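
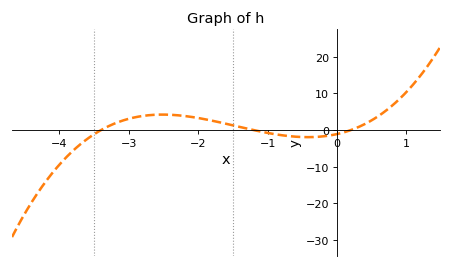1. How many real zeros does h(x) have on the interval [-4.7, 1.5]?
3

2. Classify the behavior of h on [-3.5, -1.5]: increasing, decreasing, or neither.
neither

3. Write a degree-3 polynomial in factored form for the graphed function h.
y = 1.34(x + 3.4)(x + 1.2)(x - 0.2)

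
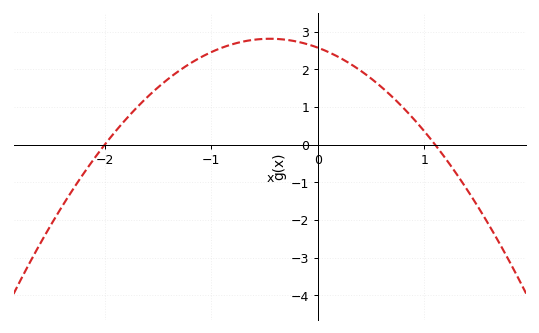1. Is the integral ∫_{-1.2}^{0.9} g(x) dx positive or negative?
positive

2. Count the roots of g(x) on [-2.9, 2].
2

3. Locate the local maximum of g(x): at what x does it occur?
-0.4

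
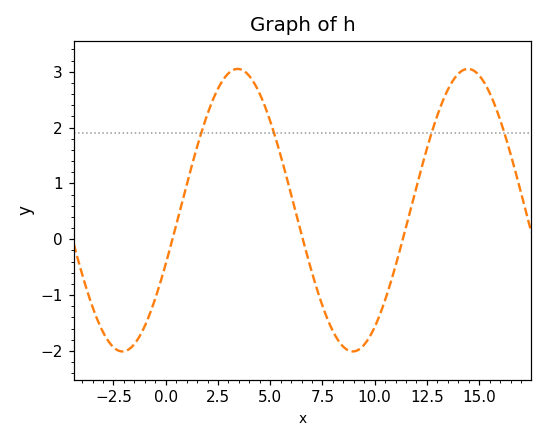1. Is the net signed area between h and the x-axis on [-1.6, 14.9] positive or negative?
positive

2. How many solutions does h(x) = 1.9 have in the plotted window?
4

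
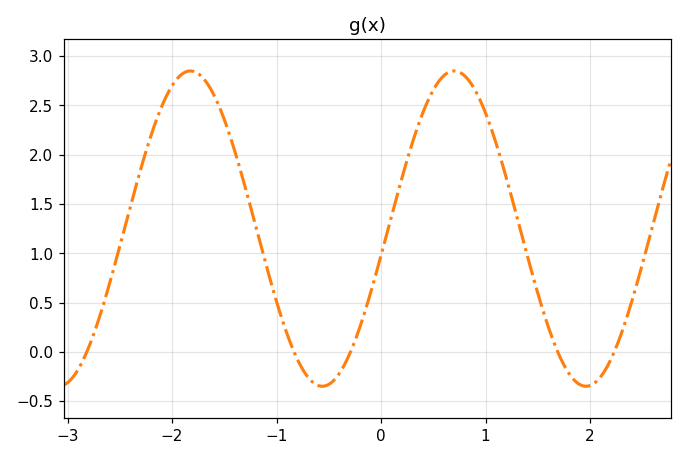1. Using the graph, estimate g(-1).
0.51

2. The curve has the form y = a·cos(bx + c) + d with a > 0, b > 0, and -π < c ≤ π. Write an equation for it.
y = 1.6cos(2.49x - 1.74) + 1.25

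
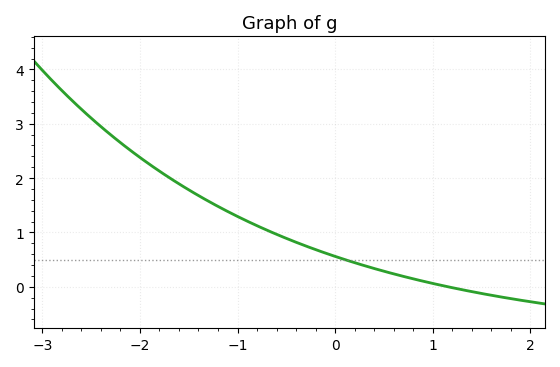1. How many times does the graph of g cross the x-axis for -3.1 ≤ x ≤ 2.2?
1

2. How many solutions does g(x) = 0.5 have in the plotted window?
1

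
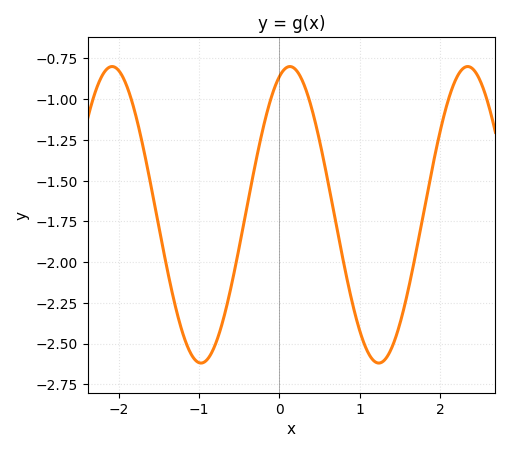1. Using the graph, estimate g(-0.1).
-0.987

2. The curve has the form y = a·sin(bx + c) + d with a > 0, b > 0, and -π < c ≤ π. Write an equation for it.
y = 0.91sin(2.84x + 1.2) - 1.71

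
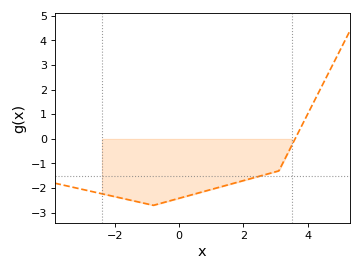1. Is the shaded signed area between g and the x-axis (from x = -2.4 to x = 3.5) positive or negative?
negative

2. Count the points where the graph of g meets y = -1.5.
1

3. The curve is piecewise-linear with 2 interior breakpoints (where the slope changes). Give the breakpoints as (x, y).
(-0.8, -2.7); (3.1, -1.3)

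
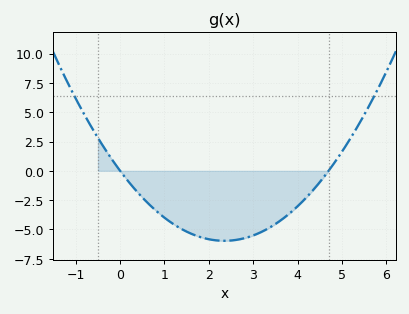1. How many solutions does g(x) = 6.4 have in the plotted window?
2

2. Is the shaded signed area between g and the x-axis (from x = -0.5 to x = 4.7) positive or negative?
negative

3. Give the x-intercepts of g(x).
0, 4.7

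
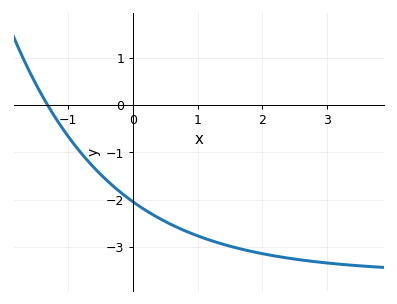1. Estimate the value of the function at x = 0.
-2.04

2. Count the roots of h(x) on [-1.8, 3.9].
1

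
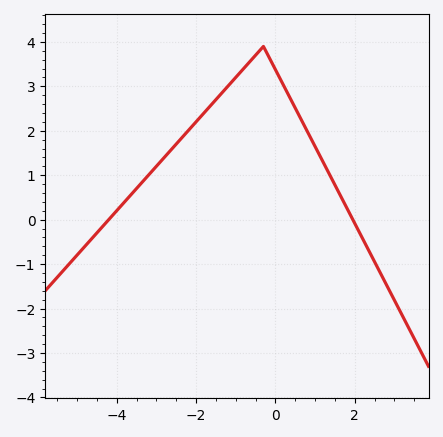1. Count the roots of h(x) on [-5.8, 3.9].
2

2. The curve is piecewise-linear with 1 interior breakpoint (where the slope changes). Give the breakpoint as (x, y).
(-0.3, 3.9)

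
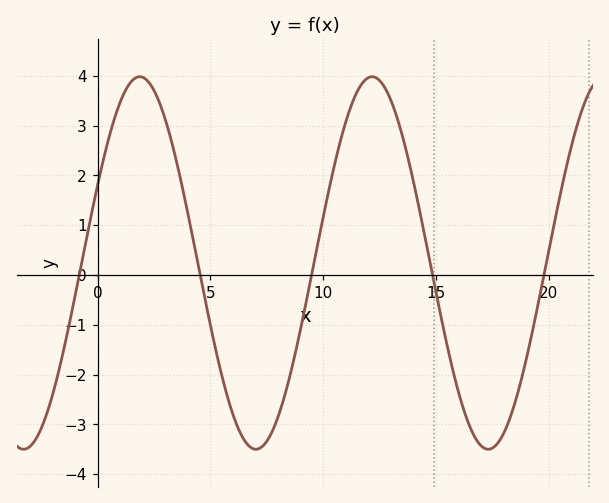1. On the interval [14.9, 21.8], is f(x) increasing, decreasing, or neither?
neither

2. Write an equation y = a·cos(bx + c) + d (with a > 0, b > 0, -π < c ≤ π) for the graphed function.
y = 3.74cos(0.61x - 1.1) + 0.24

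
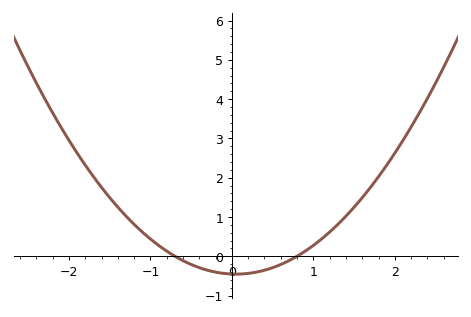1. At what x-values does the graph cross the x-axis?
-0.7, 0.8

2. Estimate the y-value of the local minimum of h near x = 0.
-0.5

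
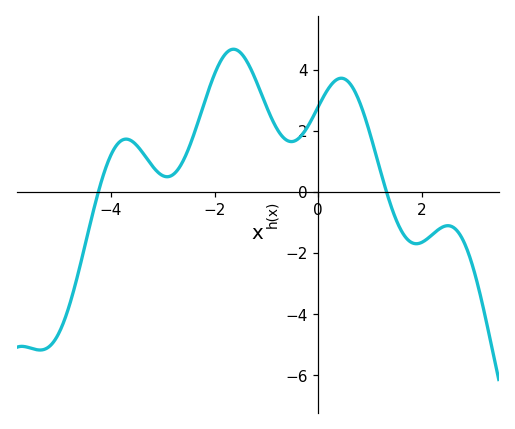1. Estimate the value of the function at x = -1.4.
4.4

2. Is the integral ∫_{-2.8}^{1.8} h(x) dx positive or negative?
positive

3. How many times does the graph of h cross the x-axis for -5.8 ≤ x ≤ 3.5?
2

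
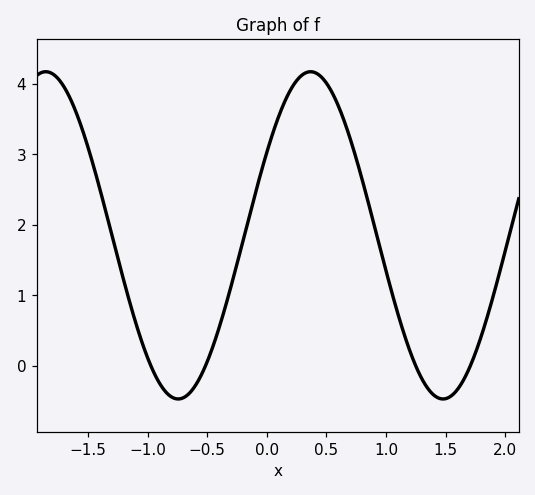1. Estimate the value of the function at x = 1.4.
-0.415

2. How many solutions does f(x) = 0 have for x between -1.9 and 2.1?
4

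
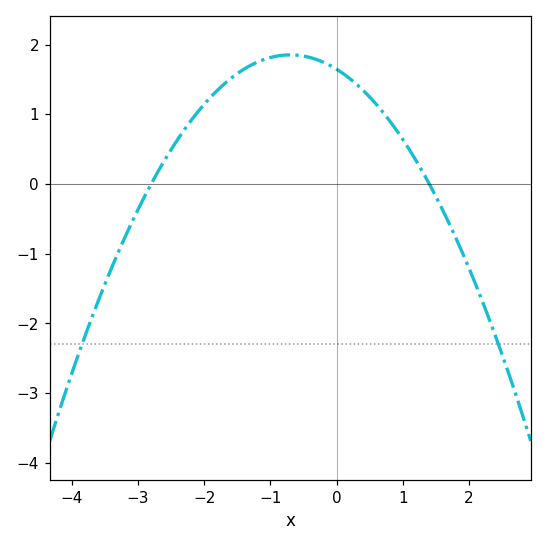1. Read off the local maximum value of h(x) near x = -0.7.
1.9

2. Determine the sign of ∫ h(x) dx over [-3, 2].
positive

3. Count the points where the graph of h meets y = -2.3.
2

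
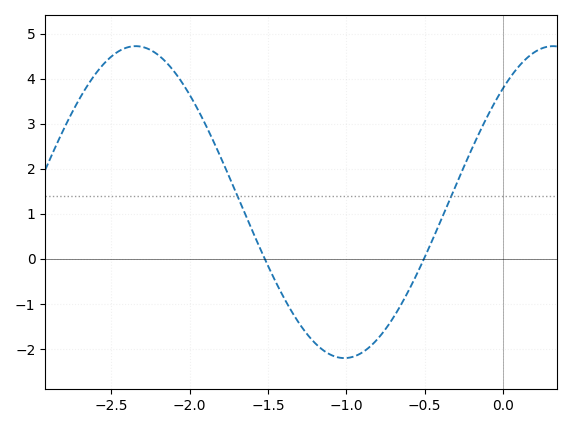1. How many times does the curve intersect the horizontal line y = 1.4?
2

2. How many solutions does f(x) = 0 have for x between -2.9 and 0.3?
2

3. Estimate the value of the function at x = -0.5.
0.039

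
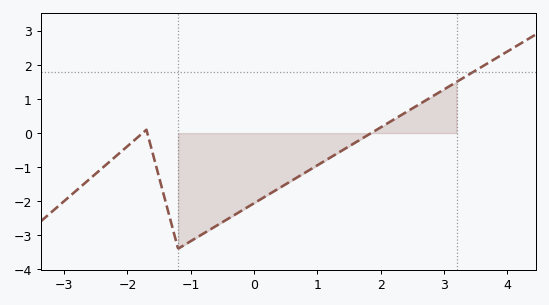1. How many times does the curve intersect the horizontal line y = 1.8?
1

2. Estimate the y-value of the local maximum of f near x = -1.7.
0.1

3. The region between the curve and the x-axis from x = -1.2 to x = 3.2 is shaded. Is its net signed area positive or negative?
negative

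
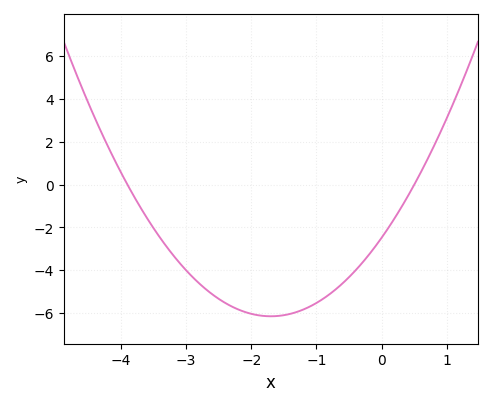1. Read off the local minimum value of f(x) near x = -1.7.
-6.15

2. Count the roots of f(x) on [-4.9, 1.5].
2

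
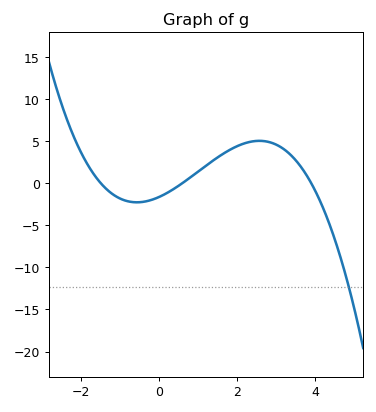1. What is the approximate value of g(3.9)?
0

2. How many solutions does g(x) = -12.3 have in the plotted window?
1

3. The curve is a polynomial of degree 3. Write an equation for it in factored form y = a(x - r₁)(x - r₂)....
y = -0.47(x + 1.5)(x - 0.6)(x - 3.9)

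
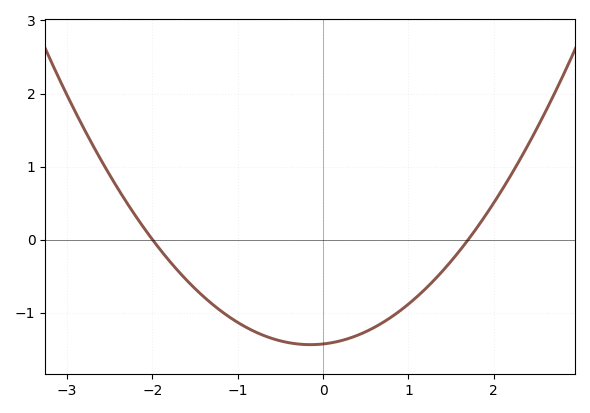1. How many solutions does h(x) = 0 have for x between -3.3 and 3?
2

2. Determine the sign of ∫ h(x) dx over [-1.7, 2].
negative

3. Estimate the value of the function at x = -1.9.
-0.151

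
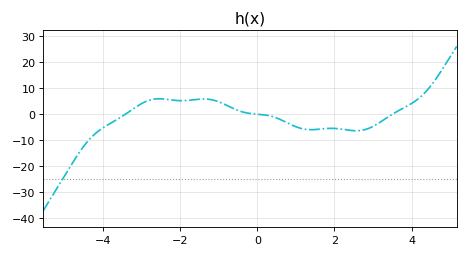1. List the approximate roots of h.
-3.42, 0, 3.51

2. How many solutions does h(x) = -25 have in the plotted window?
1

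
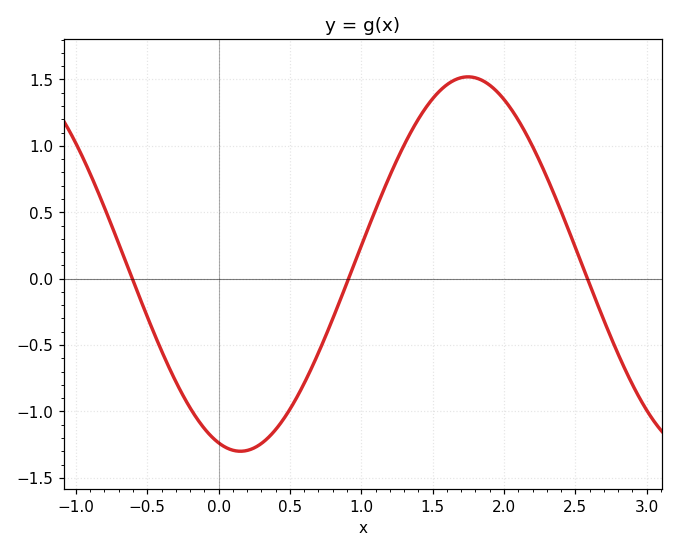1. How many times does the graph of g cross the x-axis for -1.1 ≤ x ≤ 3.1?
3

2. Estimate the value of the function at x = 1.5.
1.35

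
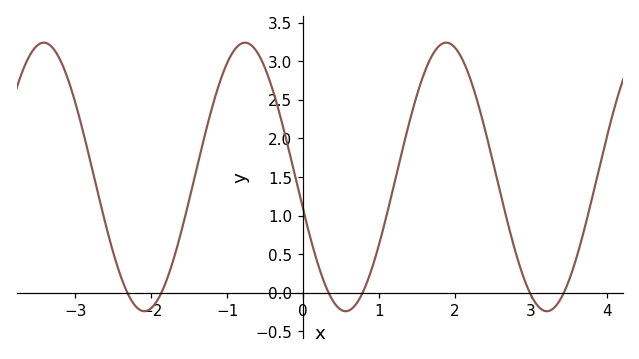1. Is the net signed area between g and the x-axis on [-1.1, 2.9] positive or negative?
positive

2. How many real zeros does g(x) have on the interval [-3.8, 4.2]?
6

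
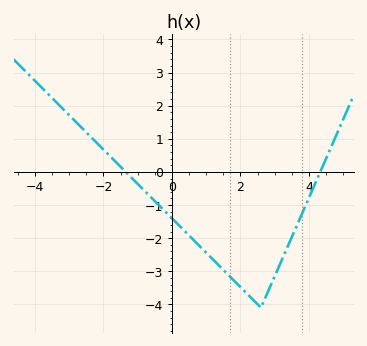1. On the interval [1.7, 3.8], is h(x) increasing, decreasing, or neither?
neither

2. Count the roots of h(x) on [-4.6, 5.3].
2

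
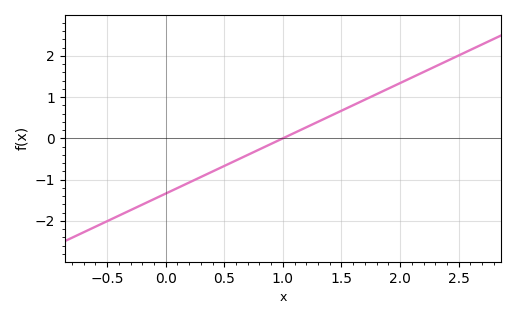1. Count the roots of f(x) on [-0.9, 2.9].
1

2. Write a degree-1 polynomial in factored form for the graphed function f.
y = 1.34(x - 1)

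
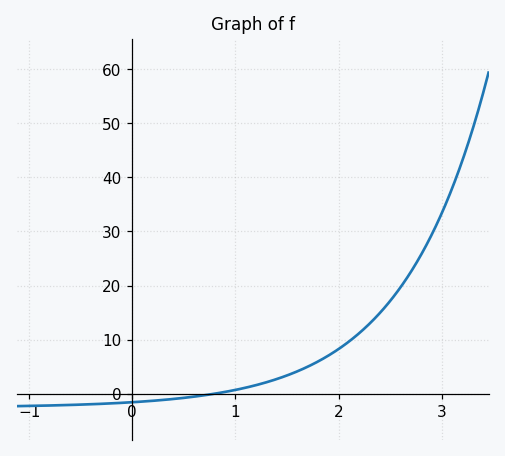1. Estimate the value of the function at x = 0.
-1.55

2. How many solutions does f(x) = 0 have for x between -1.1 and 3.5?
1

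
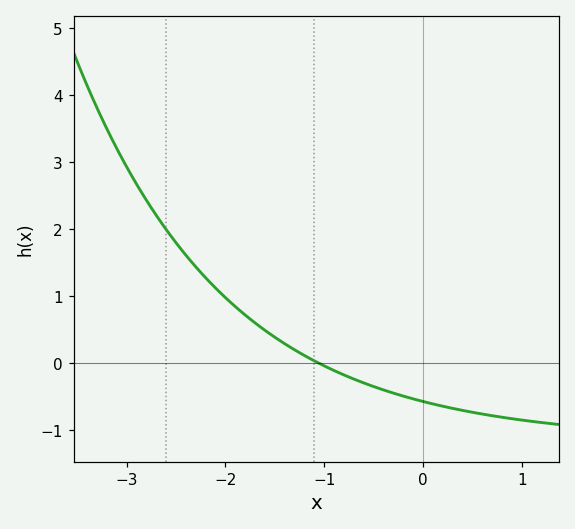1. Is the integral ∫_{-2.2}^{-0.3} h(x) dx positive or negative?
positive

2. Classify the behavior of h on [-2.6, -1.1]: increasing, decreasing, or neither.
decreasing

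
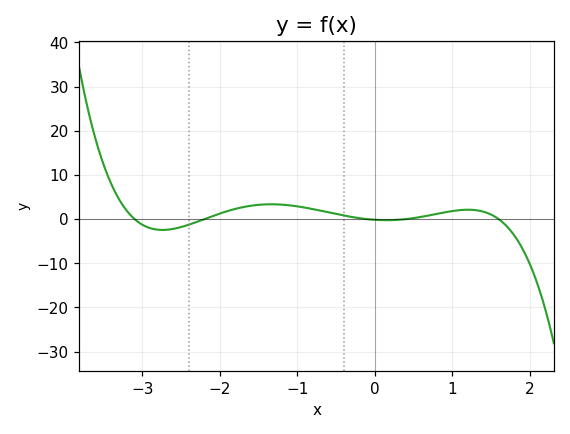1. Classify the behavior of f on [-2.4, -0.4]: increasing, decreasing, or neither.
neither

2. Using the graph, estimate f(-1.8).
2.31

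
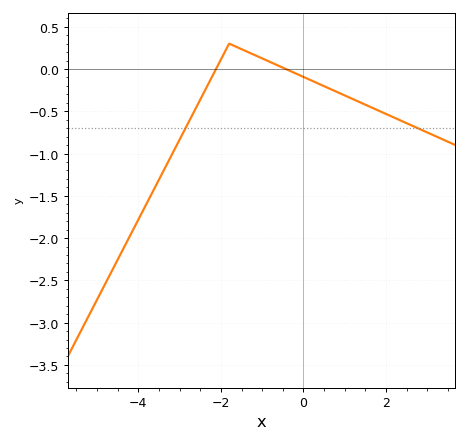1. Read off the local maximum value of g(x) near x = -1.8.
0.3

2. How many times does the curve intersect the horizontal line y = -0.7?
2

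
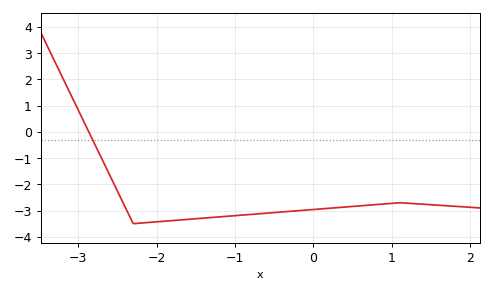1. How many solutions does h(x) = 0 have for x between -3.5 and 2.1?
1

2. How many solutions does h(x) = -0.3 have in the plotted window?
1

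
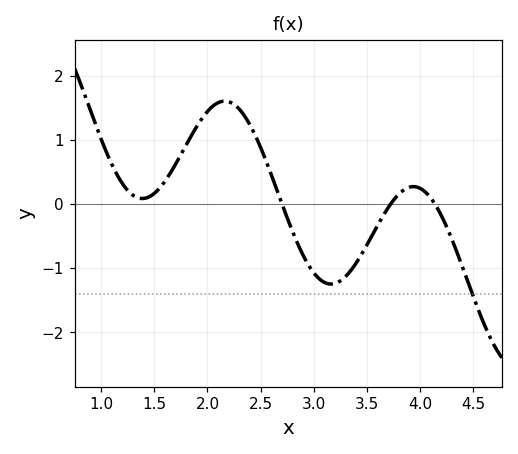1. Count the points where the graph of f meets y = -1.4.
1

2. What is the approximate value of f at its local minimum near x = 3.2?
-1.25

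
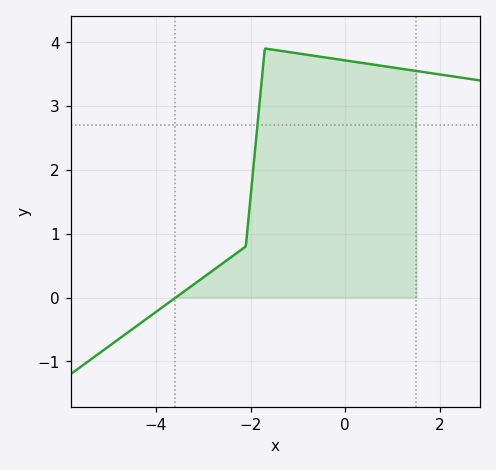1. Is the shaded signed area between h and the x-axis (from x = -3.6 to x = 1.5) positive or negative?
positive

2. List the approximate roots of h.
-3.6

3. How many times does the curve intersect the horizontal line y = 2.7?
1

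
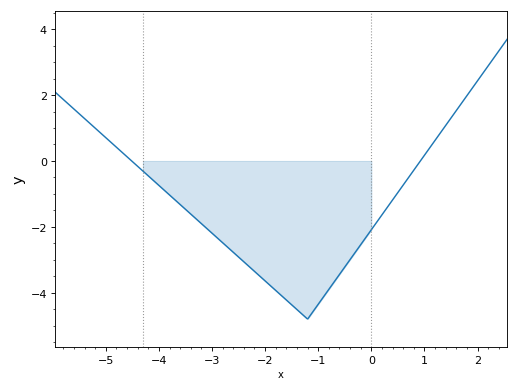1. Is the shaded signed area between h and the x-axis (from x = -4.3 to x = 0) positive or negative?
negative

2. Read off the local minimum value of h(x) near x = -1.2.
-4.8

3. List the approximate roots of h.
-4.51, 0.923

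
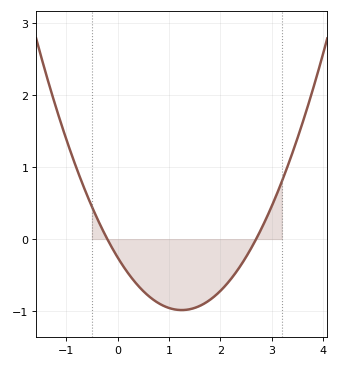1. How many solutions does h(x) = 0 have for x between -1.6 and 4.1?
2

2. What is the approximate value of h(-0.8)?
1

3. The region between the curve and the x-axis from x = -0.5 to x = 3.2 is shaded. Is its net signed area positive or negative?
negative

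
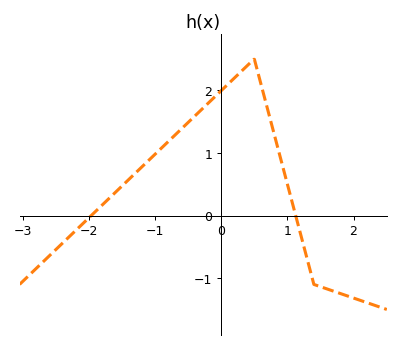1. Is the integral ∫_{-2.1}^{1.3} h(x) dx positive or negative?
positive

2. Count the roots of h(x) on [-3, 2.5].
2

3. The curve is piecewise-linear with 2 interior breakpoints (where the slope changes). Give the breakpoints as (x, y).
(0.5, 2.5); (1.4, -1.1)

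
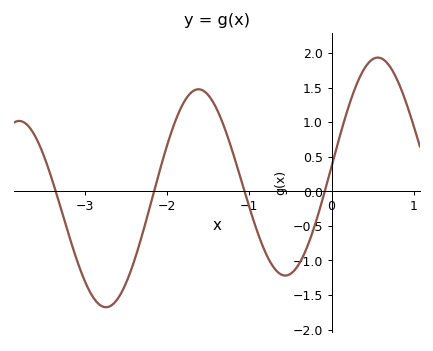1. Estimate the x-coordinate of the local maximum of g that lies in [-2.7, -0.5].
-1.62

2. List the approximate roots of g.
-3.36, -2.16, -1.06, -0.082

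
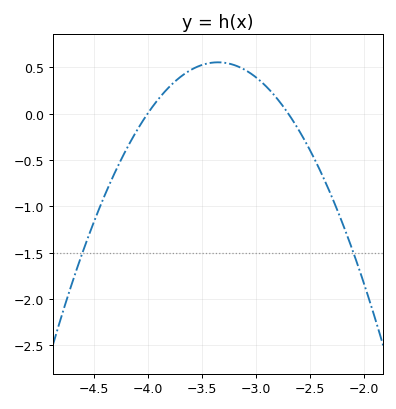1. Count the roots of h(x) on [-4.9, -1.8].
2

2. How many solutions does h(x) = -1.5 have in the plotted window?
2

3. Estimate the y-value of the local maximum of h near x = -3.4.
0.55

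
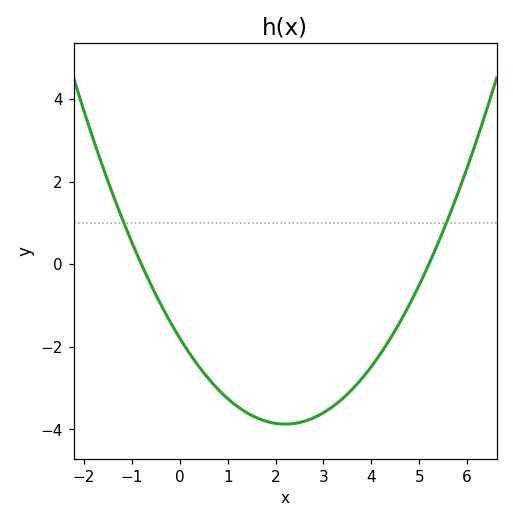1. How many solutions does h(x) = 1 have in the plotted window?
2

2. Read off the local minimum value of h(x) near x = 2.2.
-3.87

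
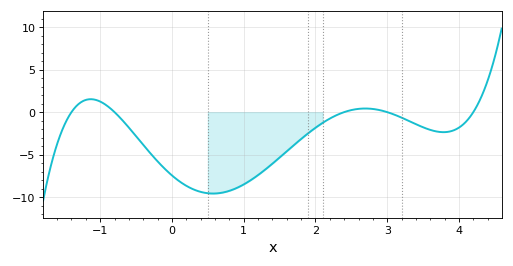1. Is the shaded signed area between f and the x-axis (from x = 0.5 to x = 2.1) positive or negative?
negative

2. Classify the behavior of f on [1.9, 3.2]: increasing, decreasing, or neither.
neither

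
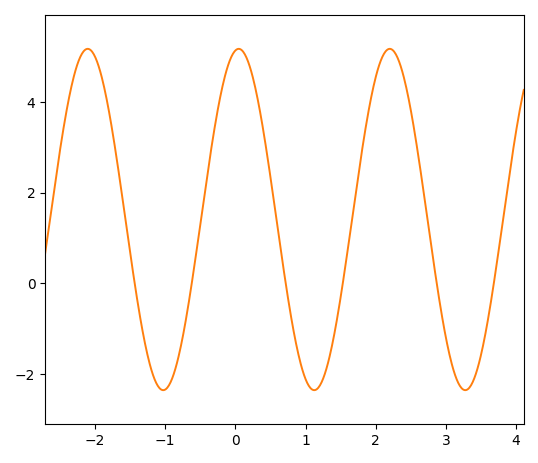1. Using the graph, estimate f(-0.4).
2.39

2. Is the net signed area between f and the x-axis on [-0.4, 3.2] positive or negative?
positive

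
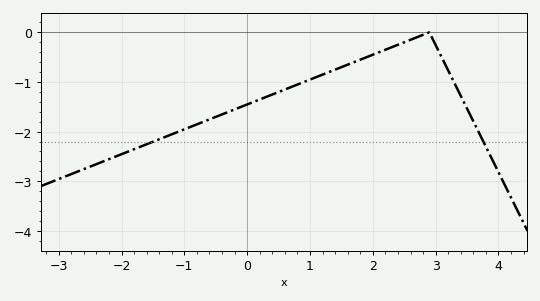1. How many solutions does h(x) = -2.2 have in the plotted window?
2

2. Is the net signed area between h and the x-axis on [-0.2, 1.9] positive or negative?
negative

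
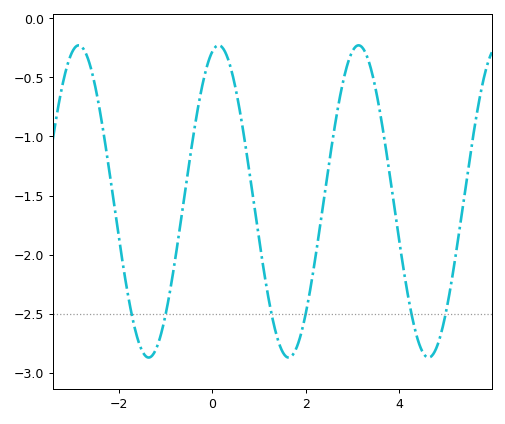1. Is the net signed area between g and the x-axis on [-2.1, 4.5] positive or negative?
negative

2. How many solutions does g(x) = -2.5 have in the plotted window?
6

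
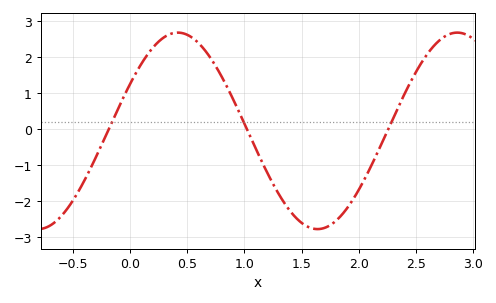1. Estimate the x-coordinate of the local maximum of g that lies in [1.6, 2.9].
2.86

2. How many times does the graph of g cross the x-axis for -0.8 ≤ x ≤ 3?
3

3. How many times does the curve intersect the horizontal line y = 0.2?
3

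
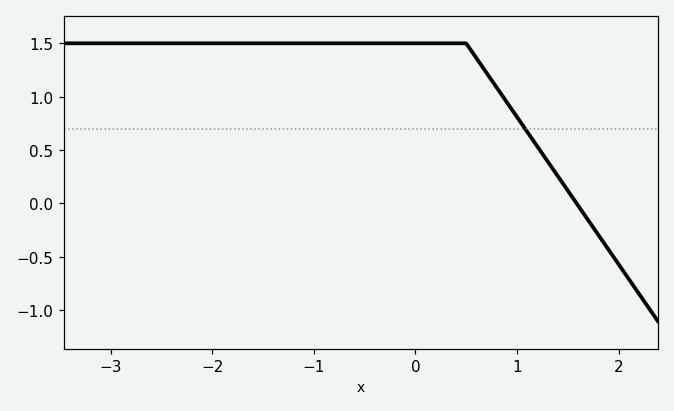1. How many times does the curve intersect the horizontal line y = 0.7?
1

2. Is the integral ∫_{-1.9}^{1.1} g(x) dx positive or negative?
positive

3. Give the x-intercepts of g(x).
1.59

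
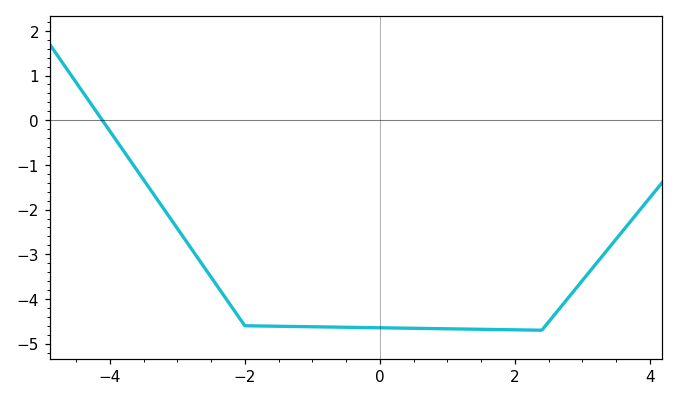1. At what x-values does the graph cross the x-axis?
-4.11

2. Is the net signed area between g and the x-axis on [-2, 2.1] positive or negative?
negative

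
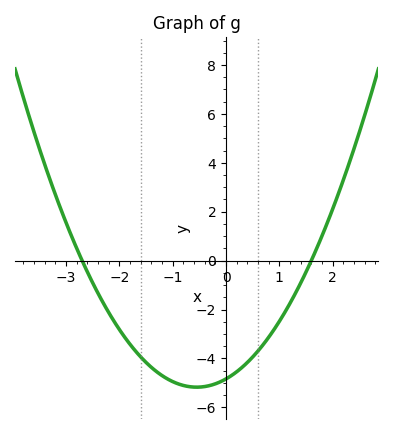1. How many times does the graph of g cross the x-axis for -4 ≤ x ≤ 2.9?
2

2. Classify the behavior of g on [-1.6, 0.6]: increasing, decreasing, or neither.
neither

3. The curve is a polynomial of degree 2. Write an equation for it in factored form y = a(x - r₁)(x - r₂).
y = 1.12(x + 2.7)(x - 1.6)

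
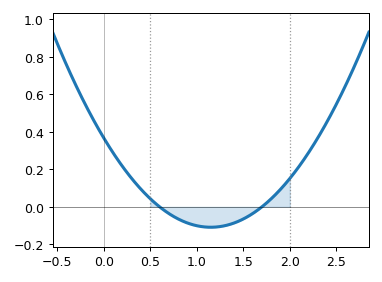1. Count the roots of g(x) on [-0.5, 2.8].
2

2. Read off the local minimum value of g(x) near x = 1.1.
-0.109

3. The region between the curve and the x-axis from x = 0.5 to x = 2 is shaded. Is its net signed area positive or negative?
negative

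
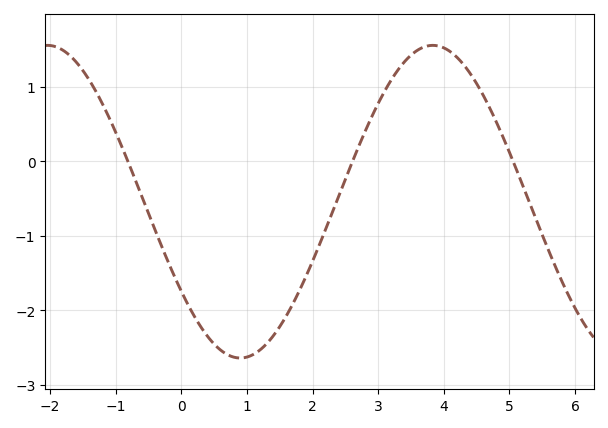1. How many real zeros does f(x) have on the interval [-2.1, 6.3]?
3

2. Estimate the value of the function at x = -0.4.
-0.923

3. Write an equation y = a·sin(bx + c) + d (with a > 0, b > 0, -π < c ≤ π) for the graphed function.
y = 2.1sin(1.07x - 2.53) - 0.54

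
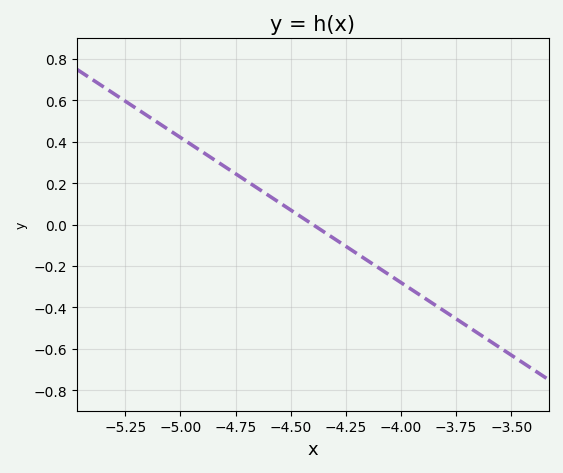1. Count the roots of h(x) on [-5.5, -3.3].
1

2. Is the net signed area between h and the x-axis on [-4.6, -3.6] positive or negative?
negative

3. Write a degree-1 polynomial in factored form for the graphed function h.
y = -0.7(x + 4.4)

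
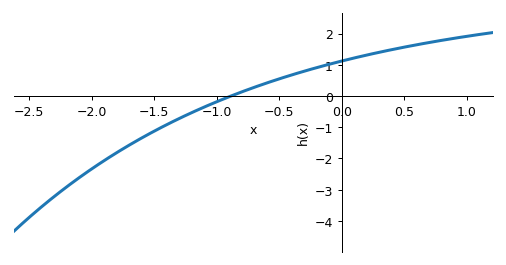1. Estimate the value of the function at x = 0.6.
1.64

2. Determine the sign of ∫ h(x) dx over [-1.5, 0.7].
positive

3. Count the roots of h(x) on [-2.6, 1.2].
1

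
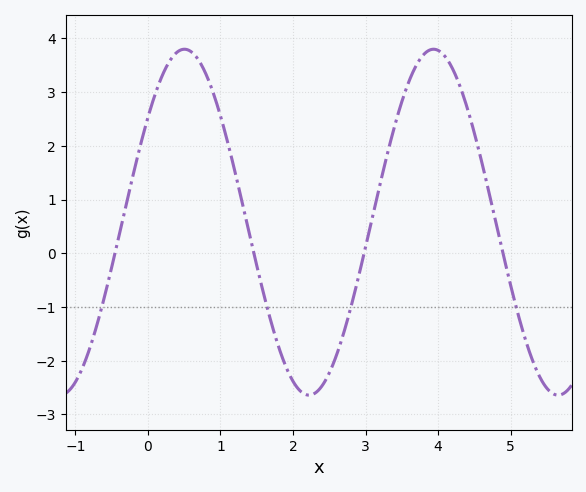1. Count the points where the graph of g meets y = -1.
4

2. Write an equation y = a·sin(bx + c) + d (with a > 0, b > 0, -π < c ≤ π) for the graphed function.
y = 3.22sin(1.8x + 0.65) + 0.58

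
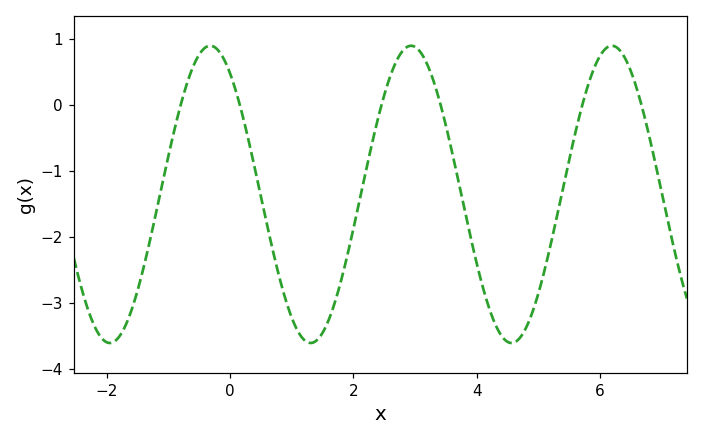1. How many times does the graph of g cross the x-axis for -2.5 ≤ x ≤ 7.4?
6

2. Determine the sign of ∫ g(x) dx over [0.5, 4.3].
negative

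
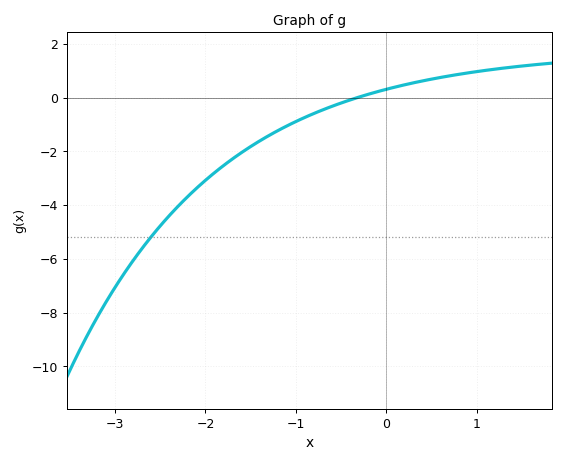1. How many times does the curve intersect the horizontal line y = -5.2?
1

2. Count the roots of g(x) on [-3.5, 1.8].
1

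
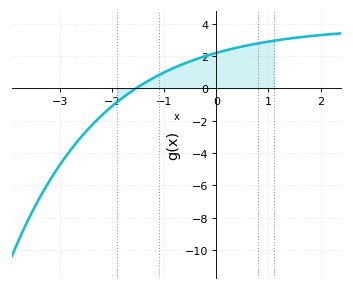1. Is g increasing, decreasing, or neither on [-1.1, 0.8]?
increasing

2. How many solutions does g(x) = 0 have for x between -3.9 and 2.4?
1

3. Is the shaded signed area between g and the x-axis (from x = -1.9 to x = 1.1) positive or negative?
positive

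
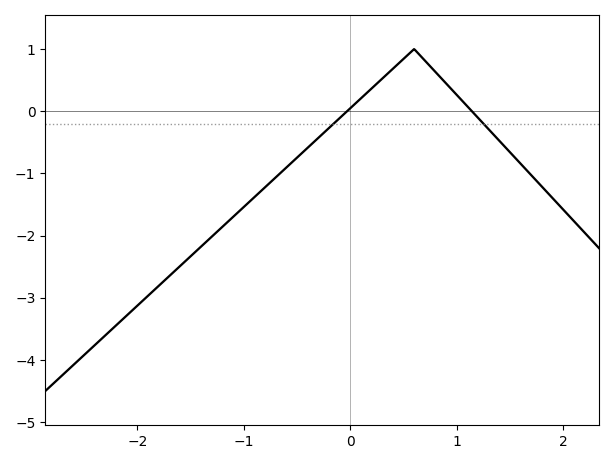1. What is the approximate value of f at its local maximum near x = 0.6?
0.998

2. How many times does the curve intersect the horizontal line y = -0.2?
2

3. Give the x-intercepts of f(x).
-0.03, 1.14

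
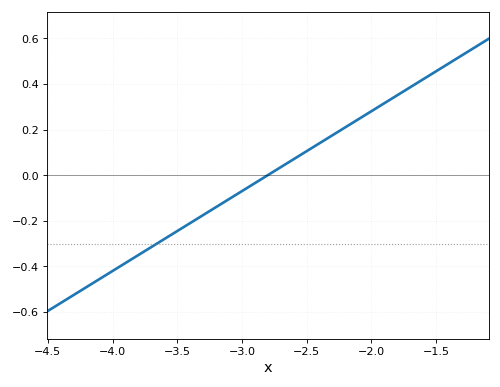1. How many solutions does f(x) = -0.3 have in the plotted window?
1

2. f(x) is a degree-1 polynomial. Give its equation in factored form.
y = 0.35(x + 2.8)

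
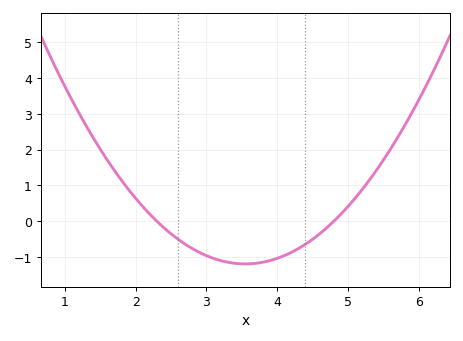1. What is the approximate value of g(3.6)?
-1.19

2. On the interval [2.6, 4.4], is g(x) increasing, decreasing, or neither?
neither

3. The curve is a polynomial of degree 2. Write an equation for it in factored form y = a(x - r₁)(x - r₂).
y = 0.76(x - 2.3)(x - 4.8)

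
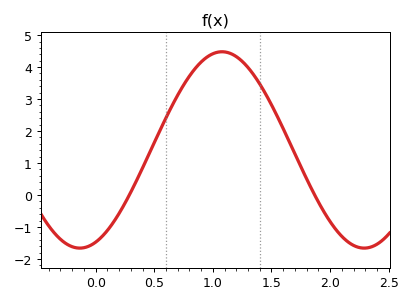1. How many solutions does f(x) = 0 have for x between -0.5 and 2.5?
2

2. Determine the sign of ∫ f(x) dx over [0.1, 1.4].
positive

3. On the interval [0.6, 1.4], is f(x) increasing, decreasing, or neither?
neither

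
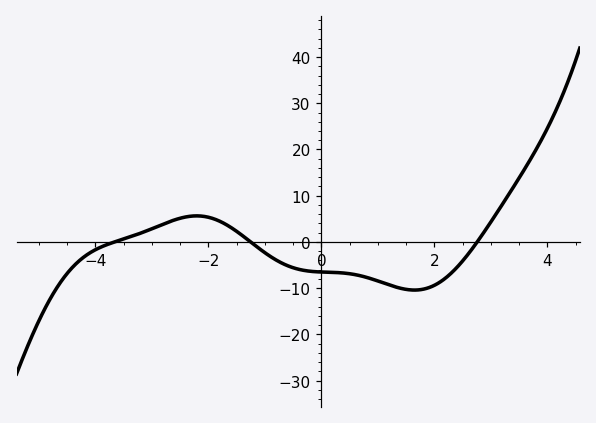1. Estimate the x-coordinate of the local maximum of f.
-2.21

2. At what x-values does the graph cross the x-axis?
-3.66, -1.25, 2.76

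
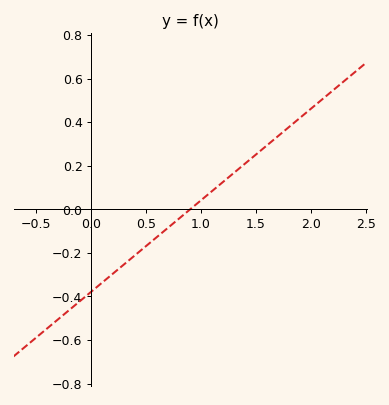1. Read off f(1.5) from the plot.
0.26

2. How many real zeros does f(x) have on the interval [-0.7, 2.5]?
1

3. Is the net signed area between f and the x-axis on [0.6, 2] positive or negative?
positive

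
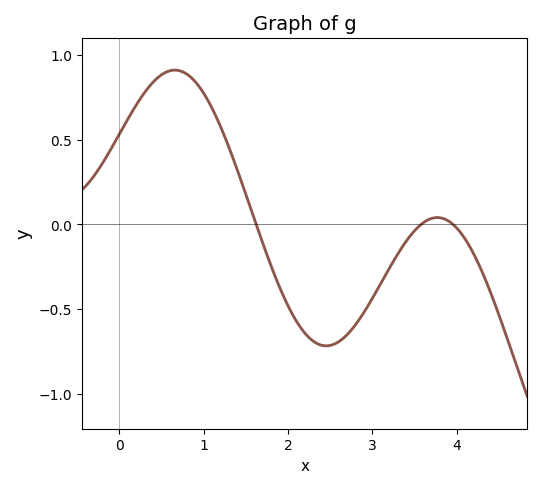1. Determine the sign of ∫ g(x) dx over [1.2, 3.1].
negative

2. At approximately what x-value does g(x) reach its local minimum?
2.5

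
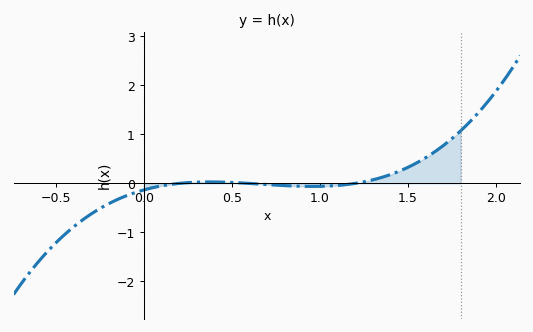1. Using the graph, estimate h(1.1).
-0.042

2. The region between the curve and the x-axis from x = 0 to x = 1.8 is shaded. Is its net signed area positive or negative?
positive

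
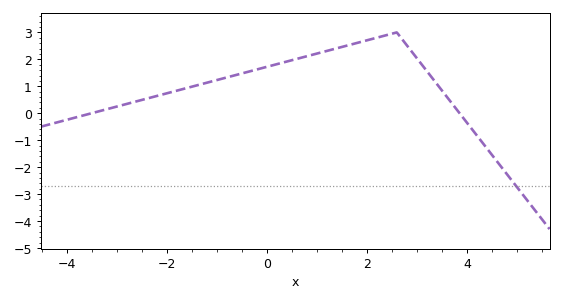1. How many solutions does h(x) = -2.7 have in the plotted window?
1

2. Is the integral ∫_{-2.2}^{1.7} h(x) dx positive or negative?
positive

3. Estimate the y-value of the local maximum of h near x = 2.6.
3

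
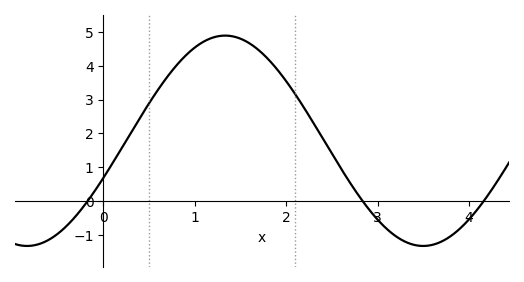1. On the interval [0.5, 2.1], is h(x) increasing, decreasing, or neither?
neither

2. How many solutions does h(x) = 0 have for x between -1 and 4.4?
3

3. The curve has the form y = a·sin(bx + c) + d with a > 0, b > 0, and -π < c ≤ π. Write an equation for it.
y = 3.11sin(1.45x - 0.362) + 1.78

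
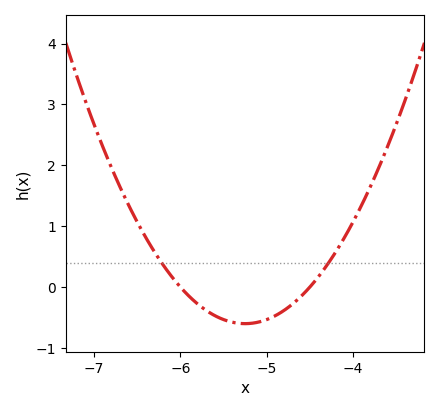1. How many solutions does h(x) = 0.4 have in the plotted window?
2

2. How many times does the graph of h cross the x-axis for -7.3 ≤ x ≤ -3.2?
2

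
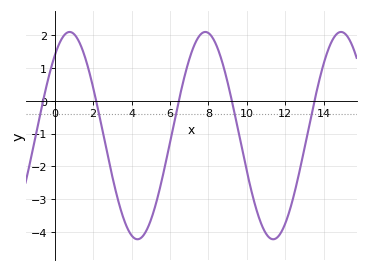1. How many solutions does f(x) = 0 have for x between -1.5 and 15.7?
5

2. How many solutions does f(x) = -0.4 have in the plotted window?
5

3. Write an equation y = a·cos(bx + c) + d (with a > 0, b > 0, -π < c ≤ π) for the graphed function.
y = 3.16cos(0.89x - 0.69) - 1.06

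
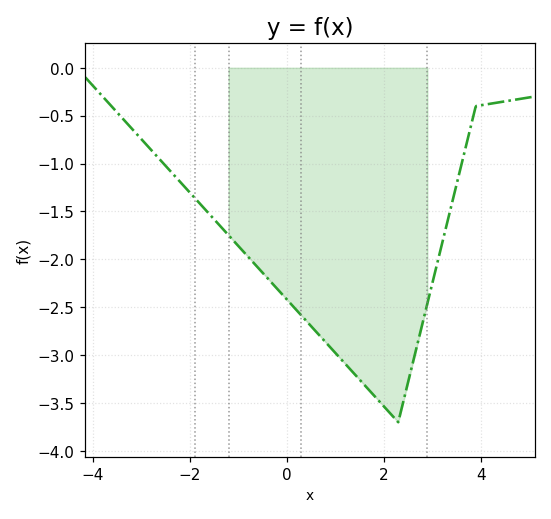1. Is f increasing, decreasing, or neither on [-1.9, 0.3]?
decreasing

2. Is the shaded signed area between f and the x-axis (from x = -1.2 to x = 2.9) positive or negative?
negative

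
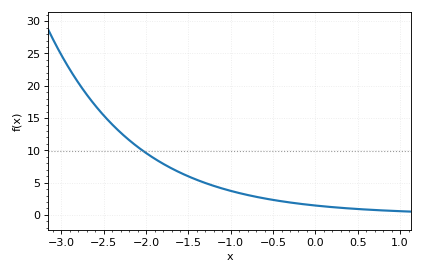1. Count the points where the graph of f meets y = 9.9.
1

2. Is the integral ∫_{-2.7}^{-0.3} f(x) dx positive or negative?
positive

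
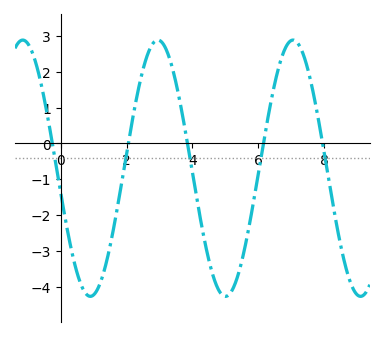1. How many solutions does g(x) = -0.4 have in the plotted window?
5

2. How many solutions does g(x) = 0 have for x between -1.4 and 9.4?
5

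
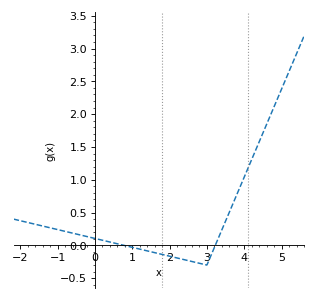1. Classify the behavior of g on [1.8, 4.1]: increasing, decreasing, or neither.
neither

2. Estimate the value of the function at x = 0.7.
0.011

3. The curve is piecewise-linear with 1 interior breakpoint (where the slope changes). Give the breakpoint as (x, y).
(3, -0.3)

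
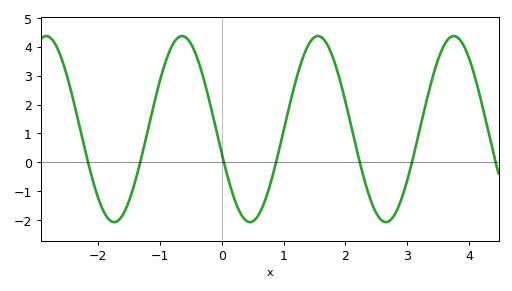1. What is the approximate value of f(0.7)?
-1.3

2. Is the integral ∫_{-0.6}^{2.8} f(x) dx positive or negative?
positive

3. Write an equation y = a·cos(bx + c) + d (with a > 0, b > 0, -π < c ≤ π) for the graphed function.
y = 3.22cos(2.9x + 1.8) + 1.15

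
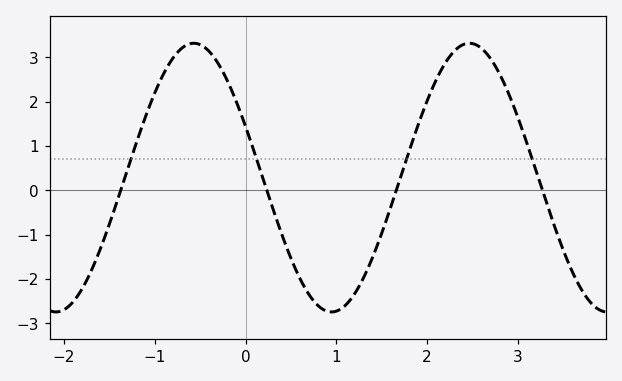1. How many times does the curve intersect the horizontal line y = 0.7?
4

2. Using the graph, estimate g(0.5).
-1.53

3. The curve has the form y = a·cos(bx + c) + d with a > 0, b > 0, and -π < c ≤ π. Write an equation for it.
y = 3.03cos(2.07x + 1.18) + 0.29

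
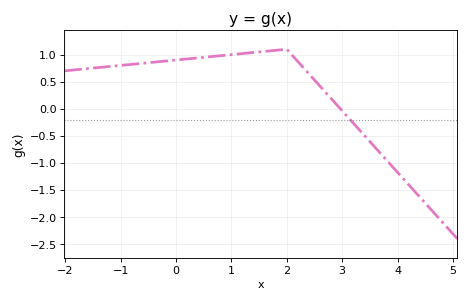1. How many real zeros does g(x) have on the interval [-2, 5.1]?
1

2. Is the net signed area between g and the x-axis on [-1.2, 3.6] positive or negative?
positive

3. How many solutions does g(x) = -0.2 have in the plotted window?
1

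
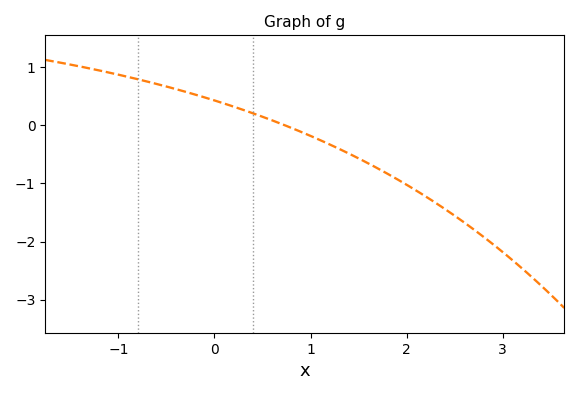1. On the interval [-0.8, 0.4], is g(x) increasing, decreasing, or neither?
decreasing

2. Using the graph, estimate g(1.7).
-0.741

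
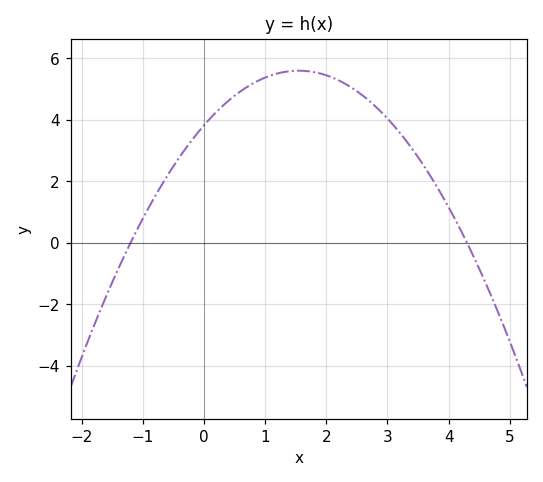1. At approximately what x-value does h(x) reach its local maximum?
1.55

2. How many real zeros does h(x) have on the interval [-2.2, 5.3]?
2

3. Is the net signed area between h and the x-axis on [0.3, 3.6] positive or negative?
positive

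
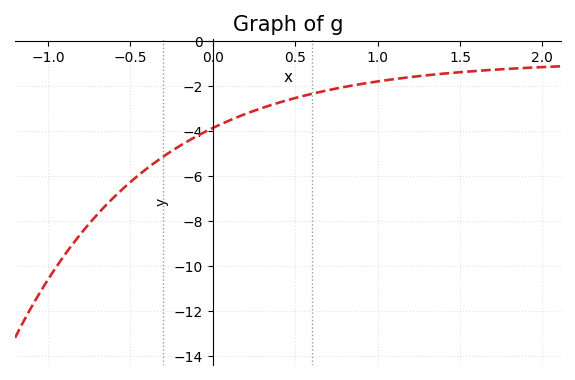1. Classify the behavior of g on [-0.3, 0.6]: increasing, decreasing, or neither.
increasing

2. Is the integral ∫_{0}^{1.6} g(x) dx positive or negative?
negative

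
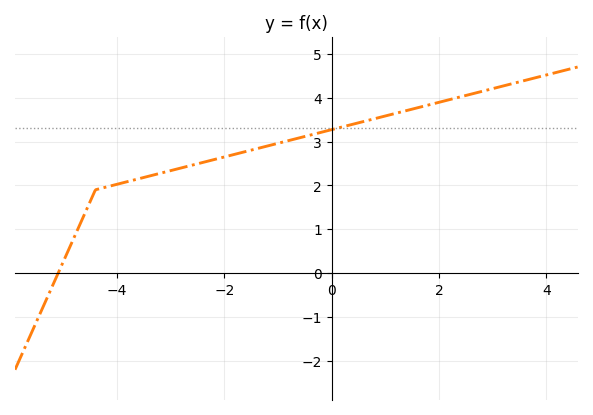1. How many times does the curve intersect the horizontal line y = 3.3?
1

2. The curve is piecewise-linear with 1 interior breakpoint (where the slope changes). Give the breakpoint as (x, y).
(-4.4, 1.9)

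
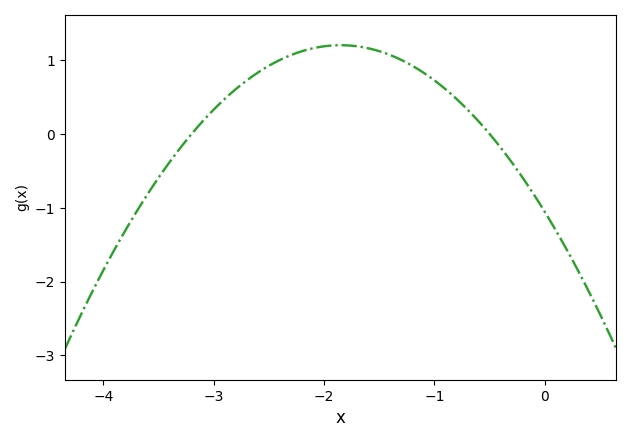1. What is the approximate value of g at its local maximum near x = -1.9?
1.2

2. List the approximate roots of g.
-3.2, -0.5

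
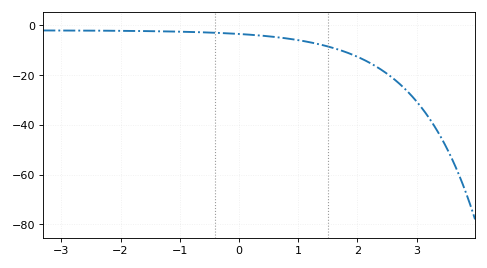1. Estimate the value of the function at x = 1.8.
-10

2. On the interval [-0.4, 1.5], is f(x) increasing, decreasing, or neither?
decreasing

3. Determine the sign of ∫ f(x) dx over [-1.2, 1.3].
negative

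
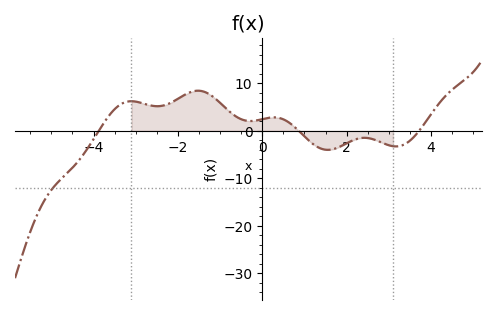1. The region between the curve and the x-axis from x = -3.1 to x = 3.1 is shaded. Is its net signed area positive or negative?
positive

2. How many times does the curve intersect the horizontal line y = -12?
1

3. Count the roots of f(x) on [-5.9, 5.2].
3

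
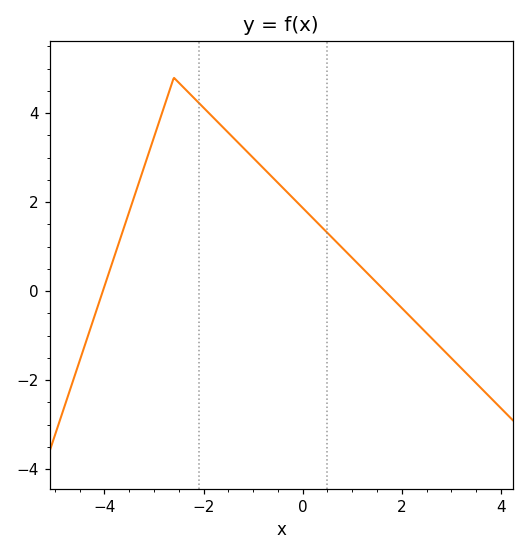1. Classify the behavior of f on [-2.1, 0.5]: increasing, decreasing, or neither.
decreasing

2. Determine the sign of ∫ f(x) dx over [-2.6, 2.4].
positive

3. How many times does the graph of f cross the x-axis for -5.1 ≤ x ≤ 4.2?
2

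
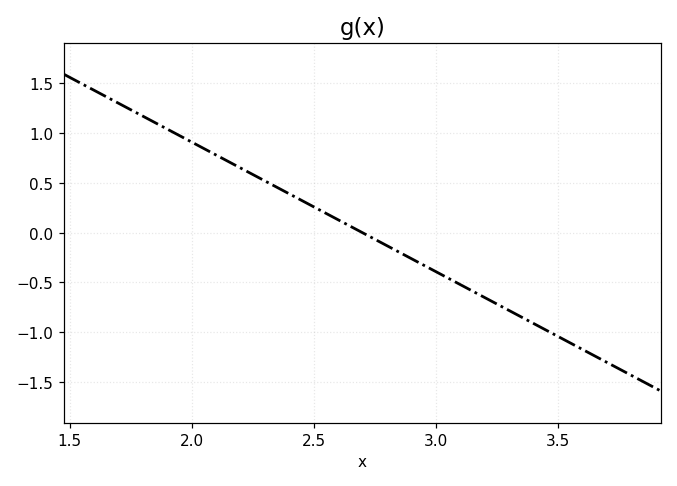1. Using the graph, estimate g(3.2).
-0.65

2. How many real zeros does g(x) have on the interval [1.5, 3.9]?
1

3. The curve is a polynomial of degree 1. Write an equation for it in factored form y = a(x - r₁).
y = -1.3(x - 2.7)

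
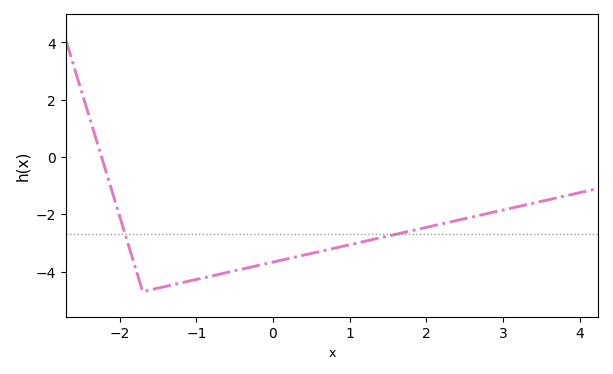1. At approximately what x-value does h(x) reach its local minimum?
-1.7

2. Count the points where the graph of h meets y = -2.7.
2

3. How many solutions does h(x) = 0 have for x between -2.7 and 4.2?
1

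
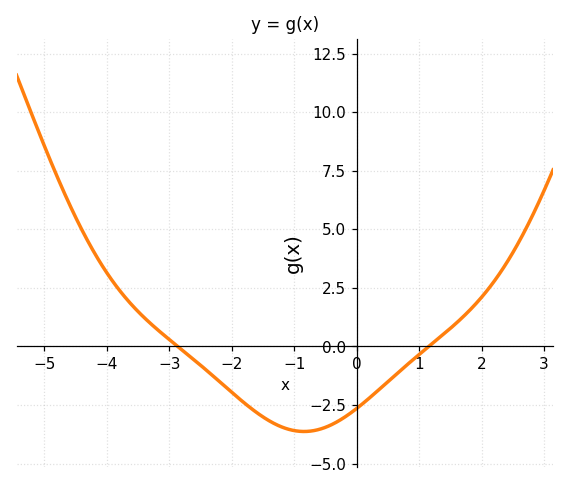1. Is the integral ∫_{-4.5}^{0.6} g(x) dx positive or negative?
negative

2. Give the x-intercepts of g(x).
-2.8, 1.2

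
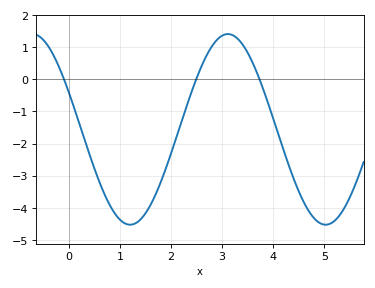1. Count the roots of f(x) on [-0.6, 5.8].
3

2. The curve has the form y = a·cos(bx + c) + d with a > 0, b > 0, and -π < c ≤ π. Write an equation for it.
y = 2.97cos(1.6x + 1.2) - 1.56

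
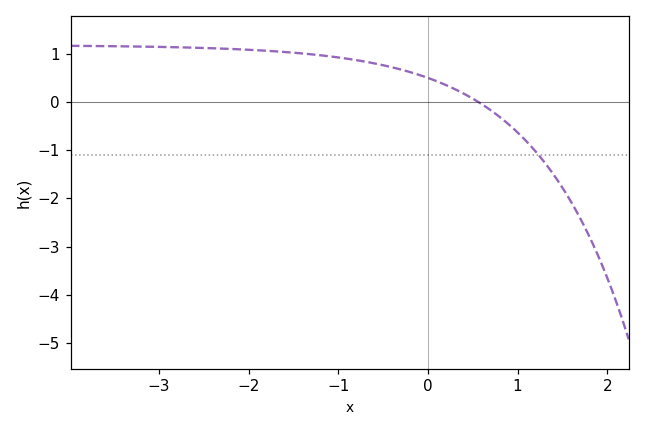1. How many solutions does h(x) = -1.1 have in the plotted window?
1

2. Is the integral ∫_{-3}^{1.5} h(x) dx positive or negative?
positive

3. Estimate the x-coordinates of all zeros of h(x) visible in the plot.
0.6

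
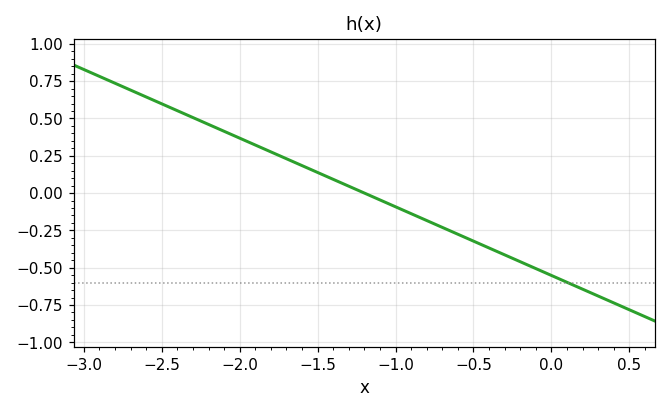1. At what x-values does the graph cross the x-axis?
-1.2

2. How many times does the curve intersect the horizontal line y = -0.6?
1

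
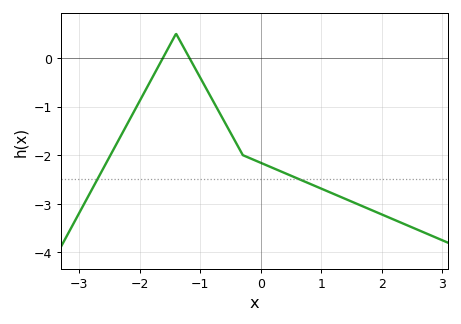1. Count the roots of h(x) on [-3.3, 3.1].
2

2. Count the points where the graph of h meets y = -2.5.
2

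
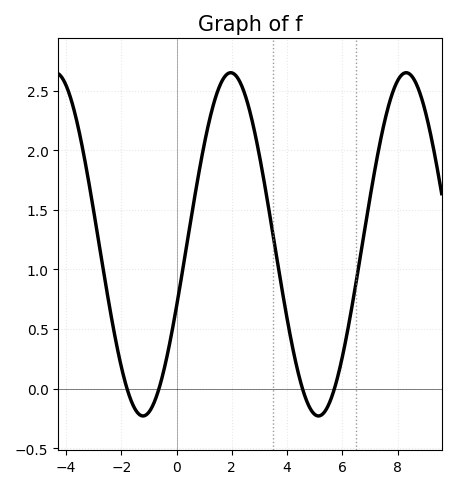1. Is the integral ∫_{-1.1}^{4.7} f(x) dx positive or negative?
positive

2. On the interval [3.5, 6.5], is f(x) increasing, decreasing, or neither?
neither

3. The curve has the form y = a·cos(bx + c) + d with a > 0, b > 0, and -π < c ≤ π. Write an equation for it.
y = 1.44cos(0.99x - 1.94) + 1.21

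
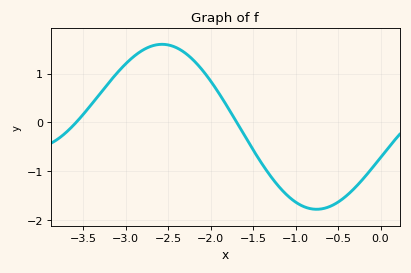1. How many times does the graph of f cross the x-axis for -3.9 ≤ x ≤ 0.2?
2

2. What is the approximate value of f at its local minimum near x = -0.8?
-1.8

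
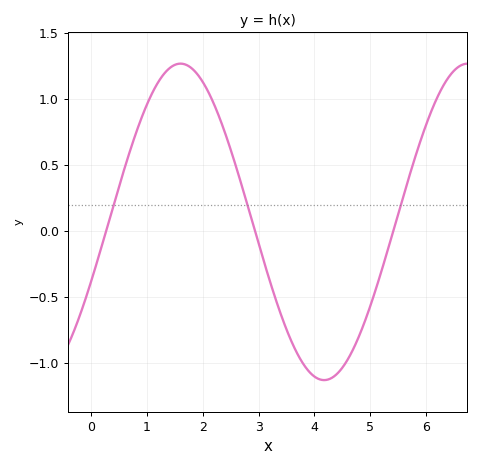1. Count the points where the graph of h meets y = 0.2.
3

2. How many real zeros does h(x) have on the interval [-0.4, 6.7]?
3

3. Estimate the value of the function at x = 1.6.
1.27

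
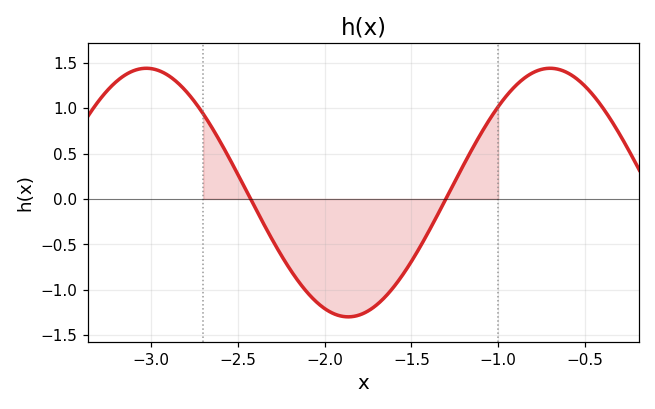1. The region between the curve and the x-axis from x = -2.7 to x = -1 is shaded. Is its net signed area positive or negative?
negative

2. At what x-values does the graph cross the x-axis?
-2.45, -1.3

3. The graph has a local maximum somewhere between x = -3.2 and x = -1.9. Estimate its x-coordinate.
-3.05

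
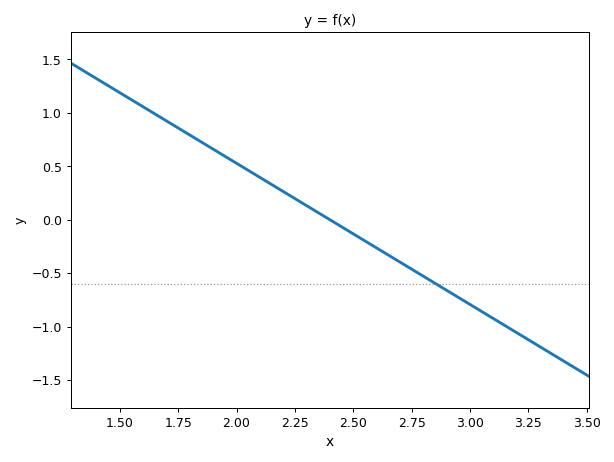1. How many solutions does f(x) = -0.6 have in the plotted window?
1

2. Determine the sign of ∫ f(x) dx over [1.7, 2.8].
positive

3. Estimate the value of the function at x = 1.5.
1.2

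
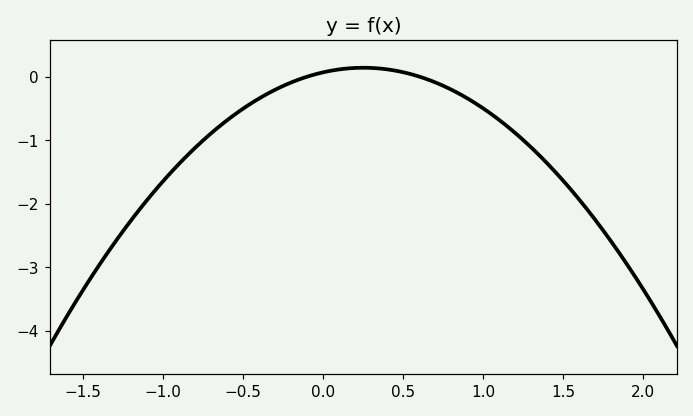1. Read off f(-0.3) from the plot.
-0.2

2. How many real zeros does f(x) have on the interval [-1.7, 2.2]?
2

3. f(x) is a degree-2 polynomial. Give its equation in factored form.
y = -1.14(x + 0.1)(x - 0.6)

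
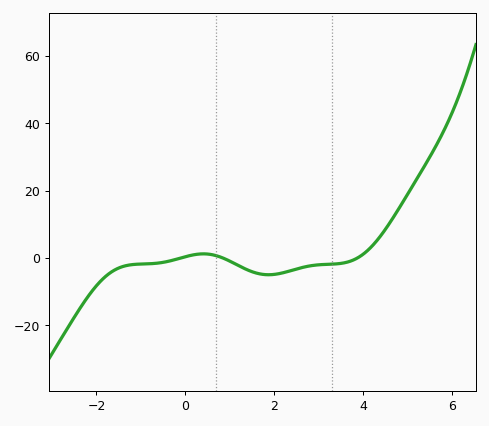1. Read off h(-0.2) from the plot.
0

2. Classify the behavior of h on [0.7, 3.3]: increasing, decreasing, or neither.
neither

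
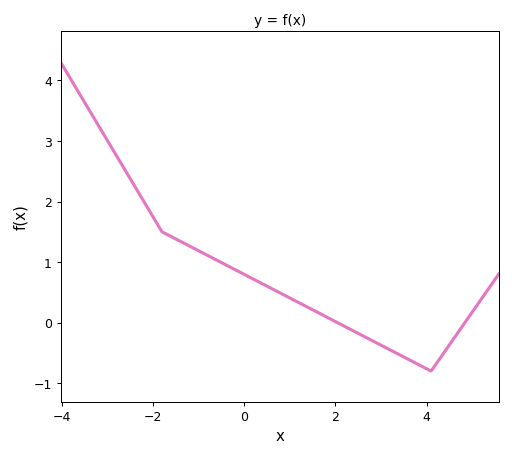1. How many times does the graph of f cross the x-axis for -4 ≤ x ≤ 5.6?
2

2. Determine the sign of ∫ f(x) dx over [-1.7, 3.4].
positive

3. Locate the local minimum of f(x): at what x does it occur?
4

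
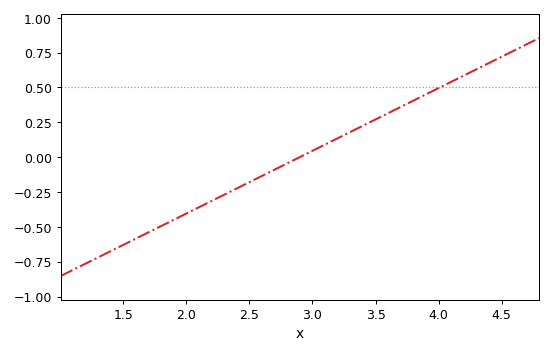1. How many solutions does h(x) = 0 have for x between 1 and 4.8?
1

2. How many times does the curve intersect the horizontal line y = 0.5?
1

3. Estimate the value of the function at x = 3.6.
0.32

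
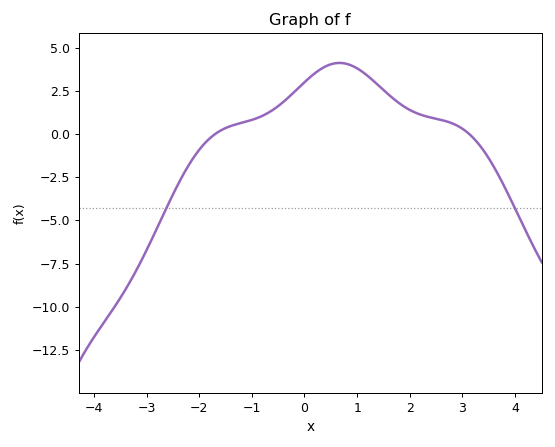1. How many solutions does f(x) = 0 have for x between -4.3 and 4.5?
2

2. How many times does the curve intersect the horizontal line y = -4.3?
2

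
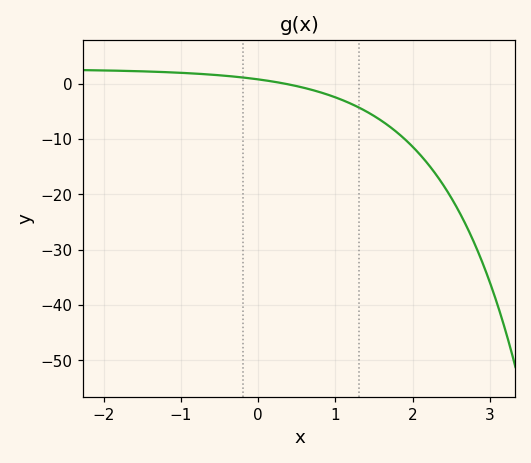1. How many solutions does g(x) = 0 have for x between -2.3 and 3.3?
1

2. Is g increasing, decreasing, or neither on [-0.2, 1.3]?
decreasing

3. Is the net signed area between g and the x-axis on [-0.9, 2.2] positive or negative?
negative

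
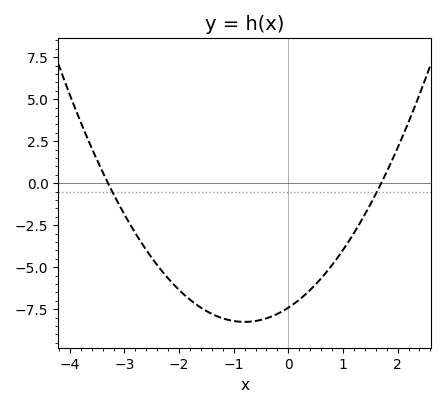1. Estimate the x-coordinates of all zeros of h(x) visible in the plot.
-3.3, 1.7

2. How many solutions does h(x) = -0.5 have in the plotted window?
2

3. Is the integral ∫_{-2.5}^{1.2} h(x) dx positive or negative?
negative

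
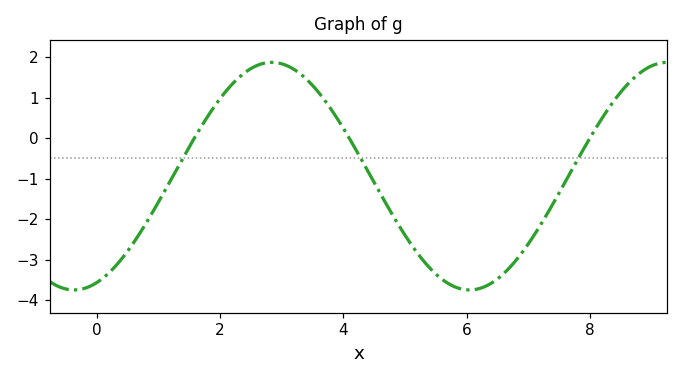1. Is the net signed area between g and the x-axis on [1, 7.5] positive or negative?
negative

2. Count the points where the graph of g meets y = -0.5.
3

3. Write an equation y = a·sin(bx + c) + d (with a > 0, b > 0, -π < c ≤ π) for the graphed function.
y = 2.81sin(0.98x - 1.21) - 0.94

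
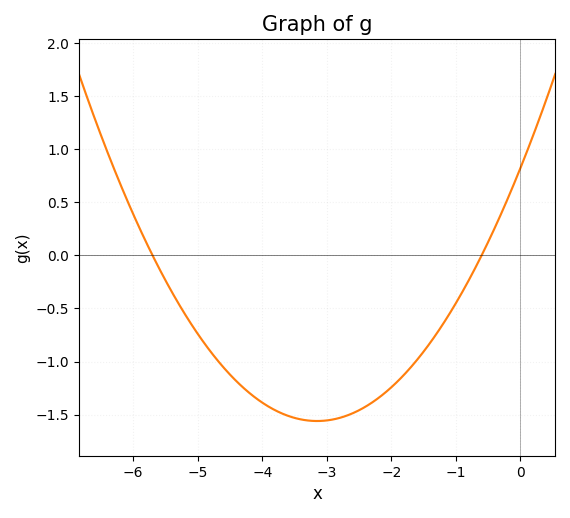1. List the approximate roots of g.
-5.7, -0.6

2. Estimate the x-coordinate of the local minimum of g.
-3.1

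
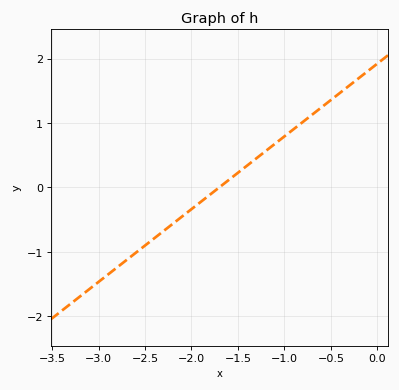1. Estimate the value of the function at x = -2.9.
-1.36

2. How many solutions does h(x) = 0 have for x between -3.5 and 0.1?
1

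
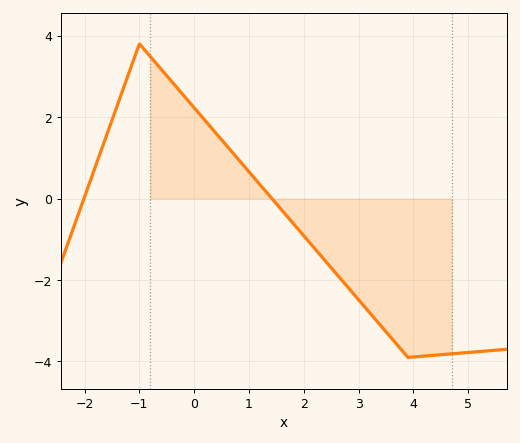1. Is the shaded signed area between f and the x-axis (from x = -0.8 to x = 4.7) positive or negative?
negative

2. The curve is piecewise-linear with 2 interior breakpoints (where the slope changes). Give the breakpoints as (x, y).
(-1, 3.8); (3.9, -3.9)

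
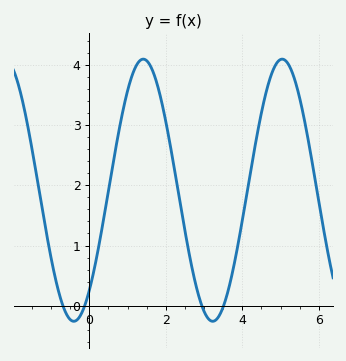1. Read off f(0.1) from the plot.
0.519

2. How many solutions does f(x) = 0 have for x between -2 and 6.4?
4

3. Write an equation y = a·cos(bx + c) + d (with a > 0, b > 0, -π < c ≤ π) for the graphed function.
y = 2.18cos(1.73x - 2.44) + 1.92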